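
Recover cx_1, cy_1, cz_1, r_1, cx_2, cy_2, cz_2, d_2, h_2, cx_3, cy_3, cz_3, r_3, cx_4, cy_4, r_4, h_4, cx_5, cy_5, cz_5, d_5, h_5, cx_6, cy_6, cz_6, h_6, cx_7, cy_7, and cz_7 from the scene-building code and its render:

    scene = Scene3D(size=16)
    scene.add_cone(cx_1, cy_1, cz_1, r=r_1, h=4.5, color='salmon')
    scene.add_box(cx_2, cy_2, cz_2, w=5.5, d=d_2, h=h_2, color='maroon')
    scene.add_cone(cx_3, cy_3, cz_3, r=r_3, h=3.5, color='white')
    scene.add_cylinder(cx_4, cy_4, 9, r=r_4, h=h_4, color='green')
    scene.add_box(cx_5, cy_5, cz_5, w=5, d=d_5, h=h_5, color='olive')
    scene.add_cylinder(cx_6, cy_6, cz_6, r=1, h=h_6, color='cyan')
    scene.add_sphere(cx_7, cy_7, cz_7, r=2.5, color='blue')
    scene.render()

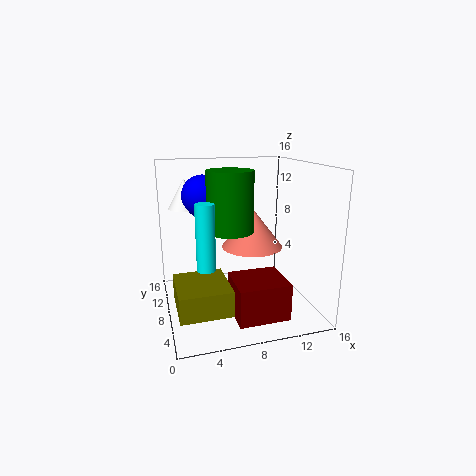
cx_1 = 10, cy_1 = 9, cz_1 = 6.5, r_1 = 3.5, cx_2 = 6.5, cy_2 = 2, cz_2 = 0.5, d_2 = 5, h_2 = 4, cx_3 = 3, cy_3 = 13.5, cz_3 = 10.5, r_3 = 2, cx_4 = 7, cy_4 = 7.5, r_4 = 2.5, h_4 = 6.5, cx_5 = 0.5, cy_5 = 0.5, cz_5 = 3, d_5 = 5.5, h_5 = 2.5, cx_6 = 4, cy_6 = 6, cz_6 = 4.5, h_6 = 8, cx_7 = 5, cy_7 = 12.5, cz_7 = 12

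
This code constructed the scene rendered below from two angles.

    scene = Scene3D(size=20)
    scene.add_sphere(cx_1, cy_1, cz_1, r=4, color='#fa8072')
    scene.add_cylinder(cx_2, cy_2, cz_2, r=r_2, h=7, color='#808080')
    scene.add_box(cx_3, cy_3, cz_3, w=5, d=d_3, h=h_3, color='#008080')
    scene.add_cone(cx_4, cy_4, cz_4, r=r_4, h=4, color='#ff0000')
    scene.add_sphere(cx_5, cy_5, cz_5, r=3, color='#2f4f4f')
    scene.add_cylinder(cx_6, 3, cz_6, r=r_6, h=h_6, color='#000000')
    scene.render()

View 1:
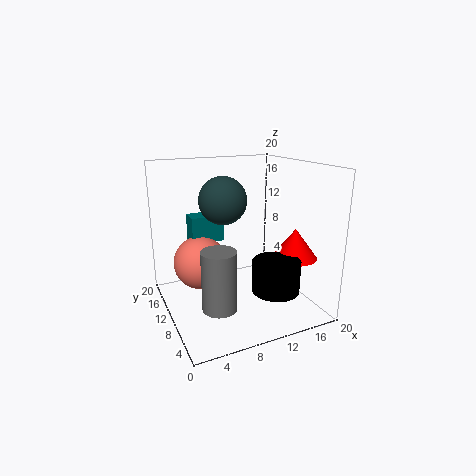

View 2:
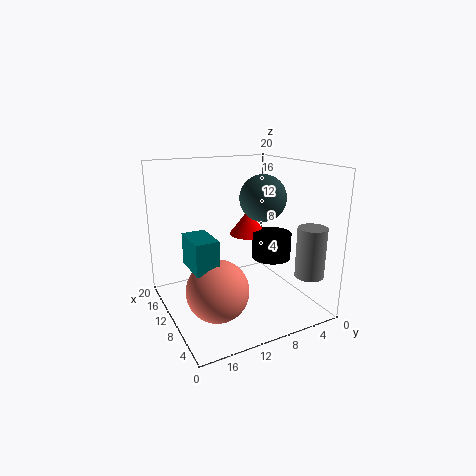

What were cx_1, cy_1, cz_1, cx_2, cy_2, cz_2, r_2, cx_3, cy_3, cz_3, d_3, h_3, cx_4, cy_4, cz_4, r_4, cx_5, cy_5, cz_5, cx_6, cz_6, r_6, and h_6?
cx_1 = 6; cy_1 = 15; cz_1 = 5; cx_2 = 4; cy_2 = 2; cz_2 = 5; r_2 = 2; cx_3 = 5; cy_3 = 15; cz_3 = 8; d_3 = 3; h_3 = 4; cx_4 = 16; cy_4 = 5; cz_4 = 8; r_4 = 3; cx_5 = 7; cy_5 = 8; cz_5 = 16; cx_6 = 12; cz_6 = 5; r_6 = 3; h_6 = 4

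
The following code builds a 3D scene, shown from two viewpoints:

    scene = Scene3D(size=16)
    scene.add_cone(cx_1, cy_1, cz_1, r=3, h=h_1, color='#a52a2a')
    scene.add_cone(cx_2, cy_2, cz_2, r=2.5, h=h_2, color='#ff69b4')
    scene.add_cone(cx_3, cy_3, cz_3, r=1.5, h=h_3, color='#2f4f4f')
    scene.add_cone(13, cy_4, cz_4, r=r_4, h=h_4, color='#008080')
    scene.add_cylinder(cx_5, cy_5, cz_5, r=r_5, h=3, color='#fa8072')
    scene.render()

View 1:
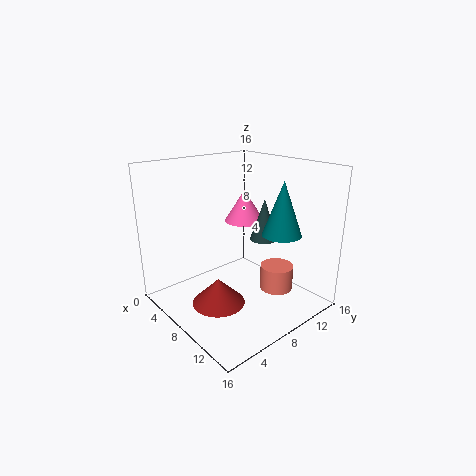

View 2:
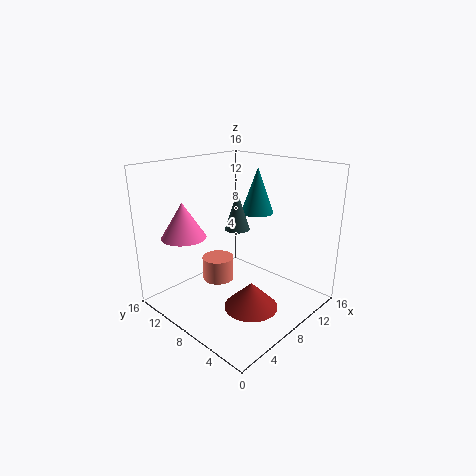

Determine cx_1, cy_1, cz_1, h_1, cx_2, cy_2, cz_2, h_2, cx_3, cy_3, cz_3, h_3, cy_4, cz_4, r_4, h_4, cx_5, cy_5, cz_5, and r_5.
cx_1 = 7.5
cy_1 = 5.5
cz_1 = 0.5
h_1 = 3
cx_2 = 4
cy_2 = 12.5
cz_2 = 8
h_2 = 4
cx_3 = 10
cy_3 = 10
cz_3 = 8
h_3 = 4.5
cy_4 = 9.5
cz_4 = 9.5
r_4 = 2
h_4 = 5.5
cx_5 = 9.5
cy_5 = 13
cz_5 = 0.5
r_5 = 2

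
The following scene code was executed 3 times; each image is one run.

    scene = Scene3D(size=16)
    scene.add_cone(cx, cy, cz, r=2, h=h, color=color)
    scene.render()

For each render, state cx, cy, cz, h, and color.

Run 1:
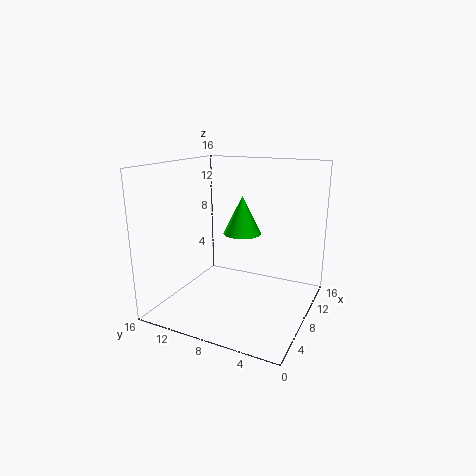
cx = 7, cy = 7, cz = 9, h = 4, color = 'lime'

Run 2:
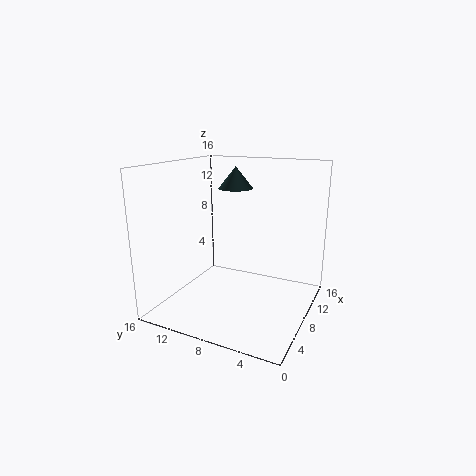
cx = 10.5, cy = 9.5, cz = 13, h = 2.5, color = 'darkslategray'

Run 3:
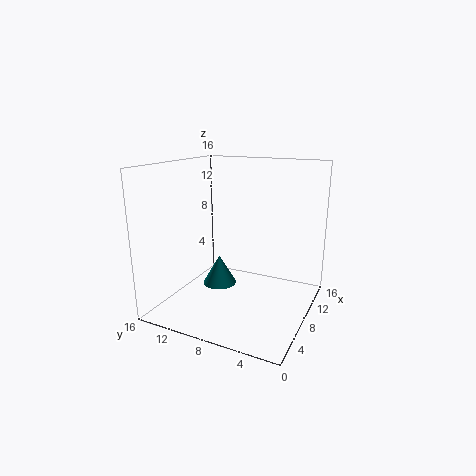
cx = 9, cy = 11, cz = 1.5, h = 3.5, color = 'teal'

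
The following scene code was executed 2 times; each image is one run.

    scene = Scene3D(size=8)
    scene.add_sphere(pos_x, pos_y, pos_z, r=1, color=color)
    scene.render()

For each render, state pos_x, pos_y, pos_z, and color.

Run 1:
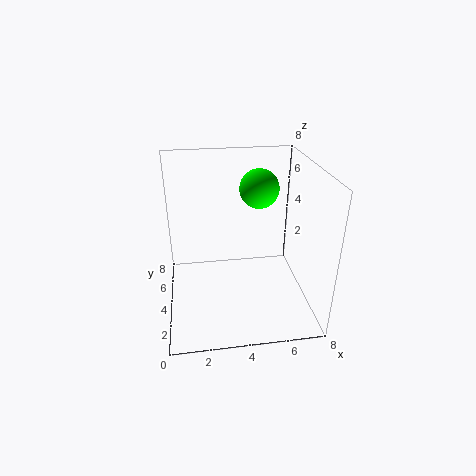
pos_x = 5
pos_y = 3.5
pos_z = 7
color = 'lime'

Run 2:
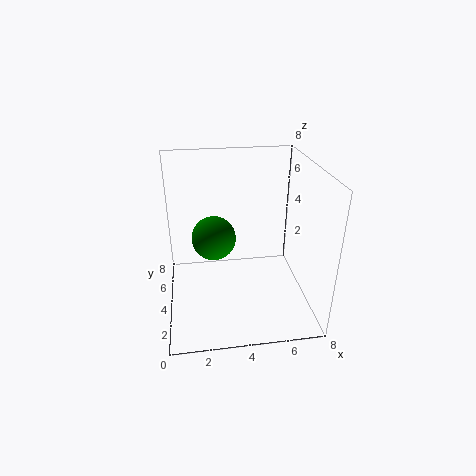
pos_x = 2.5
pos_y = 1.5
pos_z = 5.5
color = 'green'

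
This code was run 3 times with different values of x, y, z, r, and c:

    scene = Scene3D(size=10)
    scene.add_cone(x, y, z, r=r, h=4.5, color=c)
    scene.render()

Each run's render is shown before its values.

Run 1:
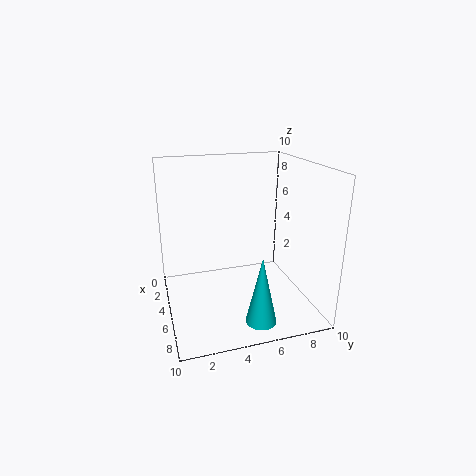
x = 8.5, y = 5.5, z = 0.5, r = 1, c = 'cyan'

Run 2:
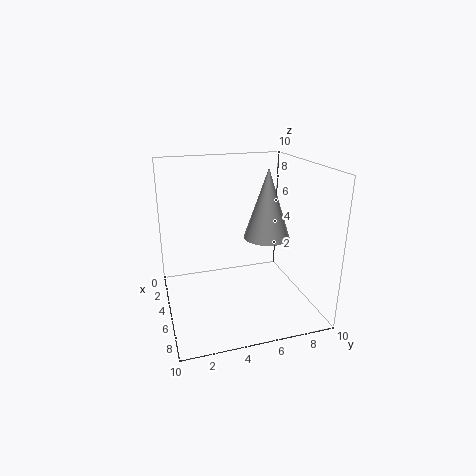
x = 6.5, y = 6.5, z = 5.5, r = 1.5, c = 'lightgray'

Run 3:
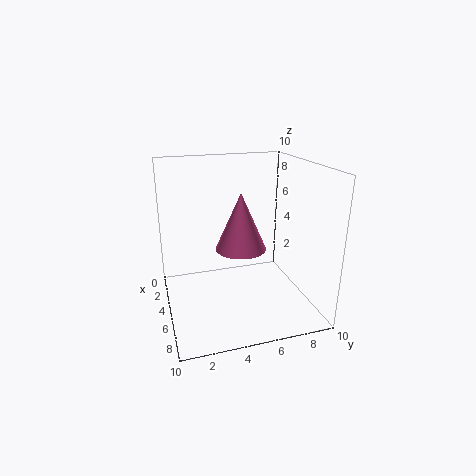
x = 2.5, y = 6, z = 3, r = 2, c = 'hotpink'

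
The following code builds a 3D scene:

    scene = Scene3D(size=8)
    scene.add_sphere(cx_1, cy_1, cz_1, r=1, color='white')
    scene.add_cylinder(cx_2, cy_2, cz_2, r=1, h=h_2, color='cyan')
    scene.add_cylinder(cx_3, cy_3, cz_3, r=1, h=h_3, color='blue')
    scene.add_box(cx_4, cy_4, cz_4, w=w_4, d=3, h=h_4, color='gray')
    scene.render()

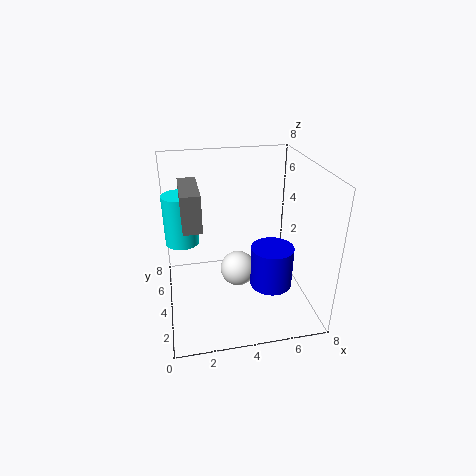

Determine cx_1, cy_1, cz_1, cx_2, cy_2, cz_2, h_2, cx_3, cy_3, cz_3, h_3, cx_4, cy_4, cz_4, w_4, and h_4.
cx_1 = 4
cy_1 = 4
cz_1 = 2
cx_2 = 1
cy_2 = 6
cz_2 = 3
h_2 = 3
cx_3 = 5
cy_3 = 1
cz_3 = 3
h_3 = 2
cx_4 = 1
cy_4 = 3
cz_4 = 5
w_4 = 1
h_4 = 2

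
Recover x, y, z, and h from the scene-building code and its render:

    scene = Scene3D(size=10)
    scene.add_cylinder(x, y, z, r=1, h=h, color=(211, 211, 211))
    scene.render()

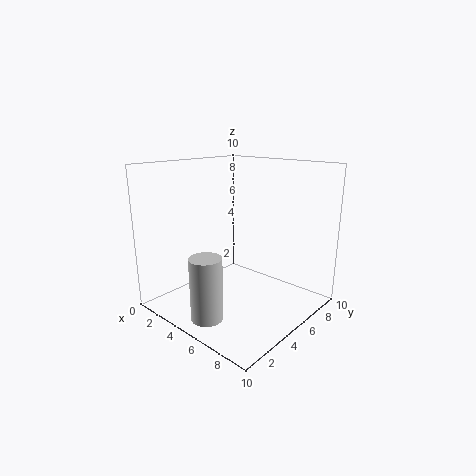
x = 6; y = 1; z = 1; h = 4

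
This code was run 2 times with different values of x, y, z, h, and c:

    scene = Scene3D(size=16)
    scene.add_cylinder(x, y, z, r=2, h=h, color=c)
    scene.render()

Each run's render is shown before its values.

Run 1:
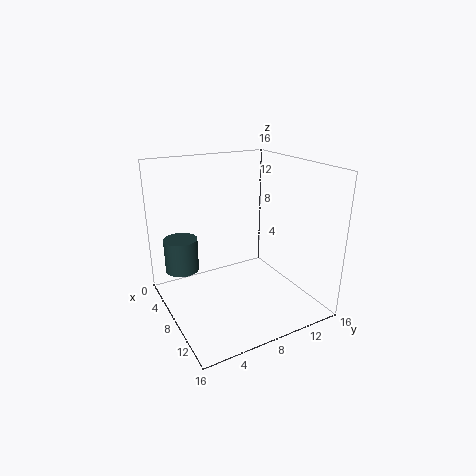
x = 3, y = 3, z = 3, h = 4, c = 'darkslategray'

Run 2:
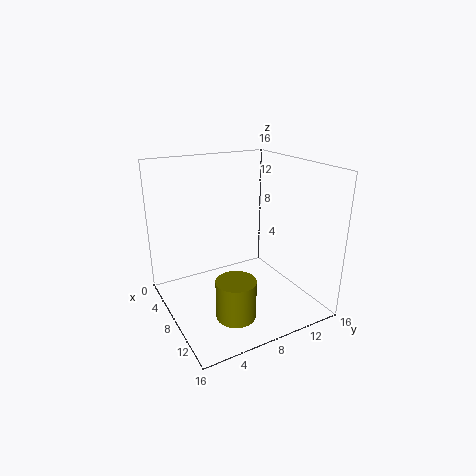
x = 13, y = 5, z = 2, h = 4, c = 'olive'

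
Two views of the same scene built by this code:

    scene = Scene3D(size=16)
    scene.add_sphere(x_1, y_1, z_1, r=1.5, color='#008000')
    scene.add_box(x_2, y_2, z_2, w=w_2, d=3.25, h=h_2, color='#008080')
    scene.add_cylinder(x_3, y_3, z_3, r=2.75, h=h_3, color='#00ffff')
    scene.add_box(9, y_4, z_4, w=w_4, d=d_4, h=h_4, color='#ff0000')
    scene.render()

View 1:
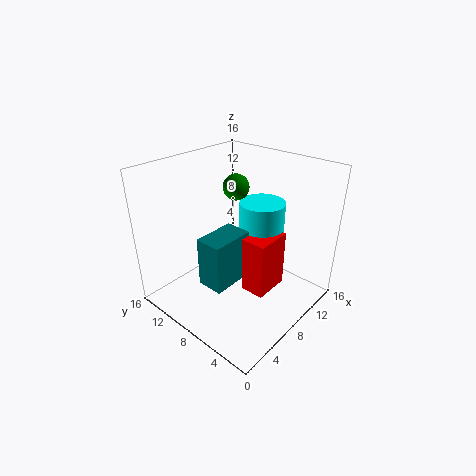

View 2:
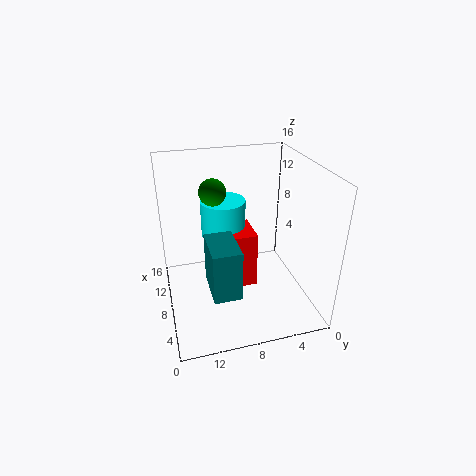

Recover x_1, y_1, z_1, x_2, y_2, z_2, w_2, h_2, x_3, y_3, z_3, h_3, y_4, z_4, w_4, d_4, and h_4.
x_1 = 10.25
y_1 = 10.25
z_1 = 12.75
x_2 = 5
y_2 = 8.25
z_2 = 1.75
w_2 = 5.25
h_2 = 6
x_3 = 13
y_3 = 8.5
z_3 = 6
h_3 = 4.5
y_4 = 5.25
z_4 = 0.25
w_4 = 4.5
d_4 = 3
h_4 = 7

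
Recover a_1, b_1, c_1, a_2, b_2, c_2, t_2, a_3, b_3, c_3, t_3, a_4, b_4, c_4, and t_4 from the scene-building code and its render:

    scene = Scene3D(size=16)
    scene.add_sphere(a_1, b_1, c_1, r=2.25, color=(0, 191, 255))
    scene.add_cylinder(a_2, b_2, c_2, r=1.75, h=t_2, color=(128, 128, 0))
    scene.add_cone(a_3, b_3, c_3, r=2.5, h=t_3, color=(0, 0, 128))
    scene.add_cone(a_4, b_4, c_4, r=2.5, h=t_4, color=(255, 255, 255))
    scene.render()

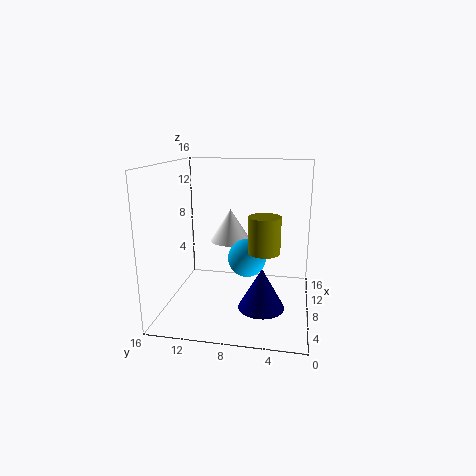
a_1 = 9.75
b_1 = 7.25
c_1 = 5
a_2 = 7.25
b_2 = 5
c_2 = 6.75
t_2 = 4
a_3 = 5.75
b_3 = 5
c_3 = 1
t_3 = 4.5
a_4 = 12.25
b_4 = 9.75
c_4 = 6.25
t_4 = 4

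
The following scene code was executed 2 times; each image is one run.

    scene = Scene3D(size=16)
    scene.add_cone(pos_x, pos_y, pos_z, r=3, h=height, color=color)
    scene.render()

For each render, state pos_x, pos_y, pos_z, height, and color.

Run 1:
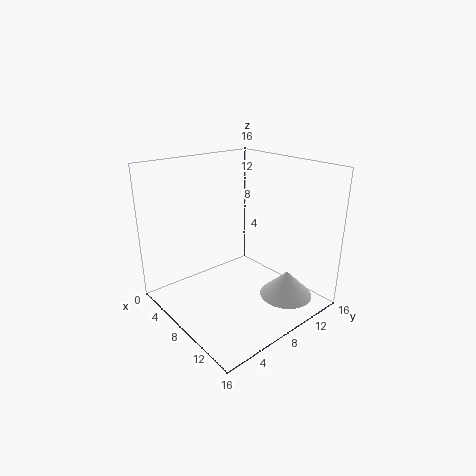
pos_x = 12, pos_y = 12, pos_z = 1, height = 3, color = 'lightgray'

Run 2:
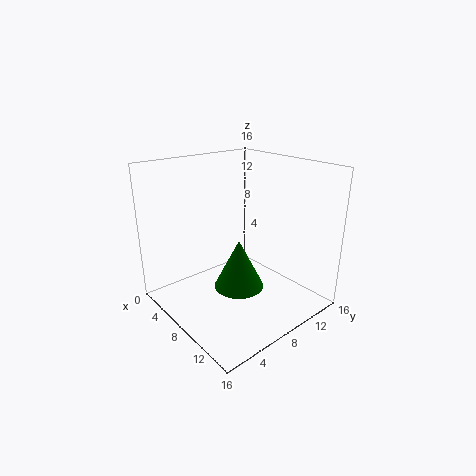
pos_x = 7, pos_y = 9, pos_z = 1, height = 6, color = 'green'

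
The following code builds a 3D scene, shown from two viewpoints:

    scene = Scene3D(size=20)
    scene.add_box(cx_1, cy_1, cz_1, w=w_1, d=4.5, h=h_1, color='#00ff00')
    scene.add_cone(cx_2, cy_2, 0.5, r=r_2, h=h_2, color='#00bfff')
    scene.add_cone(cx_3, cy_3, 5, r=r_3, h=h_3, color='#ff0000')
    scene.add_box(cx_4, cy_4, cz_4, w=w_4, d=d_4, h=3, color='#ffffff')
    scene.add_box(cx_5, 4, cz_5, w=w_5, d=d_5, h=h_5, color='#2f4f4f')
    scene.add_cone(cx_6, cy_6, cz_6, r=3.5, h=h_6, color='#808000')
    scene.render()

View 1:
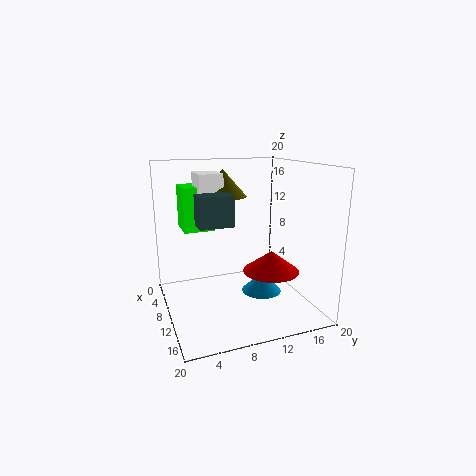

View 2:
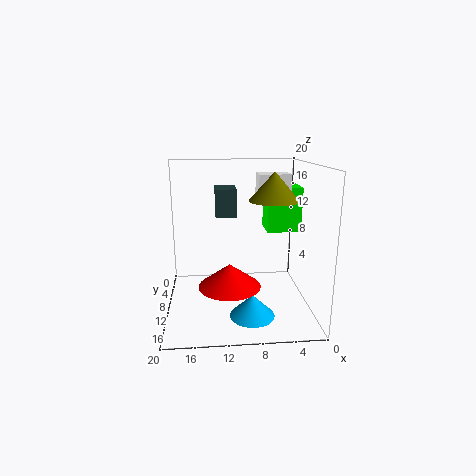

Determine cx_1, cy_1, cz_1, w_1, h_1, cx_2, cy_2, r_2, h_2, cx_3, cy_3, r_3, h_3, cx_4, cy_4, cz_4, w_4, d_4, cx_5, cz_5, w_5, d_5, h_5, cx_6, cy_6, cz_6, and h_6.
cx_1 = 0.5, cy_1 = 3.5, cz_1 = 10, w_1 = 5, h_1 = 6.5, cx_2 = 8.5, cy_2 = 14.5, r_2 = 3, h_2 = 3, cx_3 = 11.5, cy_3 = 14.5, r_3 = 4, h_3 = 3, cx_4 = 2.5, cy_4 = 5.5, cz_4 = 15.5, w_4 = 4.5, d_4 = 3.5, cx_5 = 10, cz_5 = 12.5, w_5 = 3, d_5 = 4.5, h_5 = 4, cx_6 = 5, cy_6 = 9.5, cz_6 = 15, h_6 = 4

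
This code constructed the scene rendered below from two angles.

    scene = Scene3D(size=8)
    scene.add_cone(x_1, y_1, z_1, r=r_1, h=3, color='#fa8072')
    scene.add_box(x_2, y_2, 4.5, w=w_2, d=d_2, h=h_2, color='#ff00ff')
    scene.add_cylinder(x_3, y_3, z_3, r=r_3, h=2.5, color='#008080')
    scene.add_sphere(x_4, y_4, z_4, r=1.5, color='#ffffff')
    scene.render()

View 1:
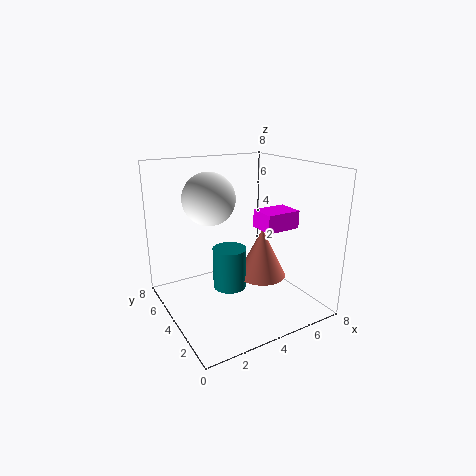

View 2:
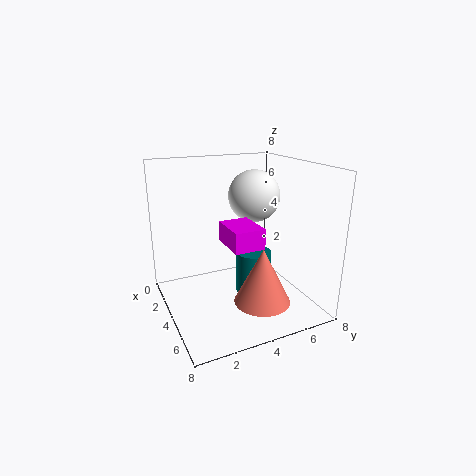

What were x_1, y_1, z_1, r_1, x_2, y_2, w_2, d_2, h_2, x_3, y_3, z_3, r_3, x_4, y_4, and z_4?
x_1 = 6
y_1 = 4.5
z_1 = 1
r_1 = 1.5
x_2 = 5
y_2 = 2.5
w_2 = 2
d_2 = 1.5
h_2 = 1
x_3 = 4
y_3 = 5
z_3 = 0.5
r_3 = 1
x_4 = 3
y_4 = 5.5
z_4 = 6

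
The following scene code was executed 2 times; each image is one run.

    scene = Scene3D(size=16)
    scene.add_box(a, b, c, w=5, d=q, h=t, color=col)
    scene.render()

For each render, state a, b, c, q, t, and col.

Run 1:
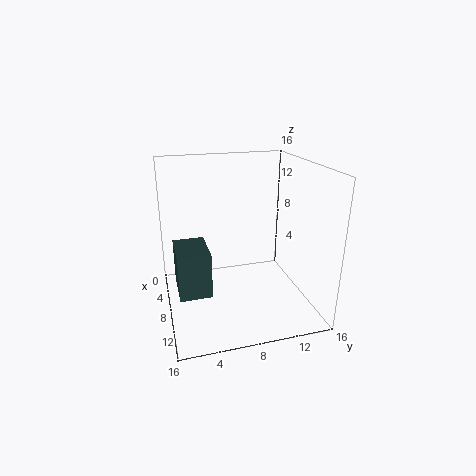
a = 5.5, b = 1, c = 2.5, q = 3.5, t = 5, col = 'darkslategray'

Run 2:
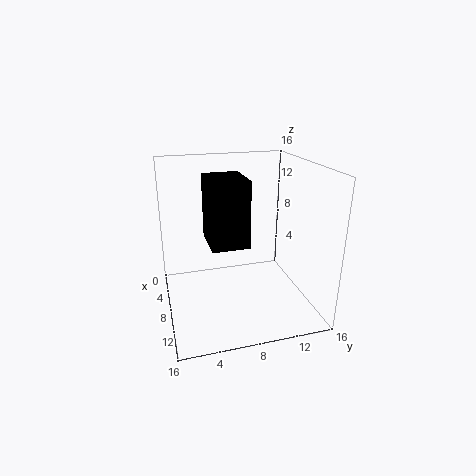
a = 6, b = 4.5, c = 8, q = 4, t = 7, col = 'black'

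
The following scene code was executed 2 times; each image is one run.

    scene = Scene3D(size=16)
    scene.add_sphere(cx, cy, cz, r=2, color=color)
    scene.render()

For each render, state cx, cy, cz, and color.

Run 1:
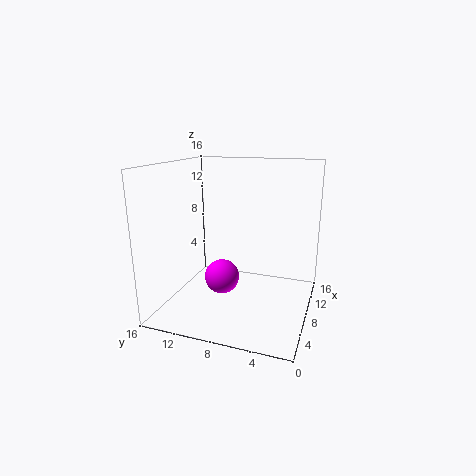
cx = 8, cy = 10, cz = 3, color = 'magenta'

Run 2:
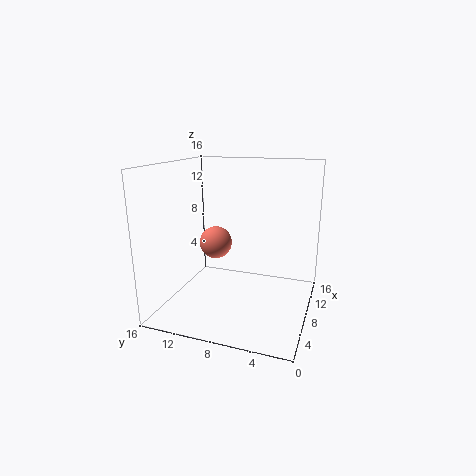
cx = 11, cy = 12, cz = 6, color = 'salmon'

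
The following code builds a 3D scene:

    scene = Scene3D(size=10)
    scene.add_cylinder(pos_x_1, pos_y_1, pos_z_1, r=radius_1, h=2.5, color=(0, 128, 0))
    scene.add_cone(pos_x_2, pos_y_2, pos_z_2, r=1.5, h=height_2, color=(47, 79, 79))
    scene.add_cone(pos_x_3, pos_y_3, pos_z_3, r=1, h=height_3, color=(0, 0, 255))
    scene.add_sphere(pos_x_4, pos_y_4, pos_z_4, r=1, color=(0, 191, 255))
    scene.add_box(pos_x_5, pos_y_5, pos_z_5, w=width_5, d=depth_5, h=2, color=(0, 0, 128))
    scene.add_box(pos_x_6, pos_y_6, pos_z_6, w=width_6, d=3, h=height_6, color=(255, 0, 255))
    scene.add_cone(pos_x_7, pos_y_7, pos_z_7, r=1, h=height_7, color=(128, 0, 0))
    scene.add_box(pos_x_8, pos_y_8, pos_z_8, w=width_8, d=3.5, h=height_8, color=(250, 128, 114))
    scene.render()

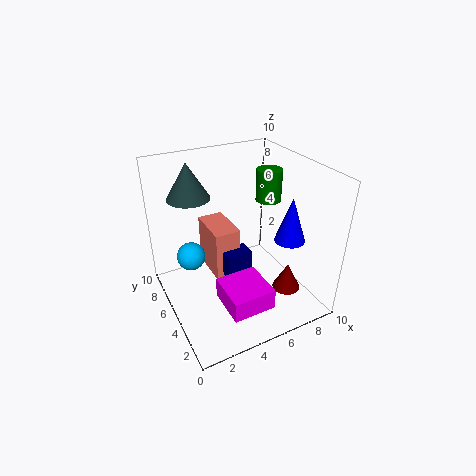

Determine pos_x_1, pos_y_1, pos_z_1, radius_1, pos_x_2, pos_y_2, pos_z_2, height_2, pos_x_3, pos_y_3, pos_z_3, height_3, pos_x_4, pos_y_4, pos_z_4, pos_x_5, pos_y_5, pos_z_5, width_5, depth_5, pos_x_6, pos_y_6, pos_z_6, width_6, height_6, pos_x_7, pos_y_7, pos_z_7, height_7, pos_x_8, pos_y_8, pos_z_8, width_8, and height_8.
pos_x_1 = 9
pos_y_1 = 7.5
pos_z_1 = 6
radius_1 = 1
pos_x_2 = 2.5
pos_y_2 = 7.5
pos_z_2 = 7.5
height_2 = 2.5
pos_x_3 = 7.5
pos_y_3 = 2.5
pos_z_3 = 5.5
height_3 = 3
pos_x_4 = 2
pos_y_4 = 6.5
pos_z_4 = 3.5
pos_x_5 = 4.5
pos_y_5 = 5.5
pos_z_5 = 1
width_5 = 2
depth_5 = 1.5
pos_x_6 = 3
pos_y_6 = 1.5
pos_z_6 = 1
width_6 = 3
height_6 = 1.5
pos_x_7 = 8
pos_y_7 = 3
pos_z_7 = 1
height_7 = 2
pos_x_8 = 4
pos_y_8 = 6.5
pos_z_8 = 0.5
width_8 = 2
height_8 = 4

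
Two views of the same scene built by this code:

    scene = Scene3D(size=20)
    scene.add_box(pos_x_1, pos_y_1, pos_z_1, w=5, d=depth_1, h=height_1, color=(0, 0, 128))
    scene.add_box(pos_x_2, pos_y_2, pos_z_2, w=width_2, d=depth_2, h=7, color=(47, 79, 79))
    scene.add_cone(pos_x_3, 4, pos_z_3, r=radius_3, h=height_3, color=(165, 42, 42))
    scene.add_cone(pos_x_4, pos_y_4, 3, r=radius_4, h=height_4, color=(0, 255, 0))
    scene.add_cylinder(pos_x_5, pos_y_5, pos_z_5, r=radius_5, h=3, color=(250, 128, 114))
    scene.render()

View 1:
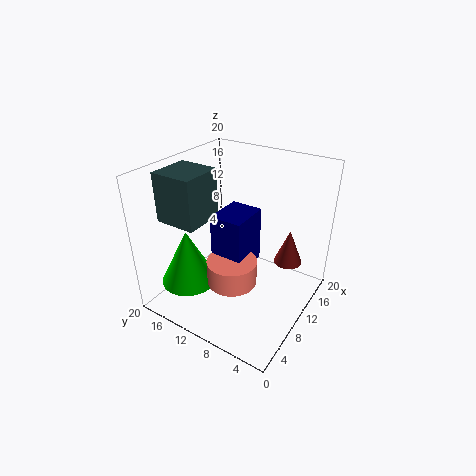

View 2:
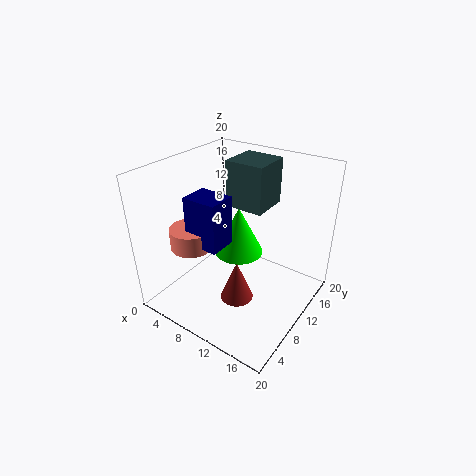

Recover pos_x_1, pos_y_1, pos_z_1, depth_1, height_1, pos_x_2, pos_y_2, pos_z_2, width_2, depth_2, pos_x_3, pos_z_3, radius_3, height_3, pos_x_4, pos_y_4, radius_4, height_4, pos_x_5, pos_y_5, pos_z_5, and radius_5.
pos_x_1 = 4; pos_y_1 = 6; pos_z_1 = 9; depth_1 = 4; height_1 = 7; pos_x_2 = 5; pos_y_2 = 14; pos_z_2 = 12; width_2 = 6; depth_2 = 6; pos_x_3 = 14; pos_z_3 = 6; radius_3 = 2; height_3 = 5; pos_x_4 = 6; pos_y_4 = 16; radius_4 = 4; height_4 = 8; pos_x_5 = 4; pos_y_5 = 7; pos_z_5 = 8; radius_5 = 3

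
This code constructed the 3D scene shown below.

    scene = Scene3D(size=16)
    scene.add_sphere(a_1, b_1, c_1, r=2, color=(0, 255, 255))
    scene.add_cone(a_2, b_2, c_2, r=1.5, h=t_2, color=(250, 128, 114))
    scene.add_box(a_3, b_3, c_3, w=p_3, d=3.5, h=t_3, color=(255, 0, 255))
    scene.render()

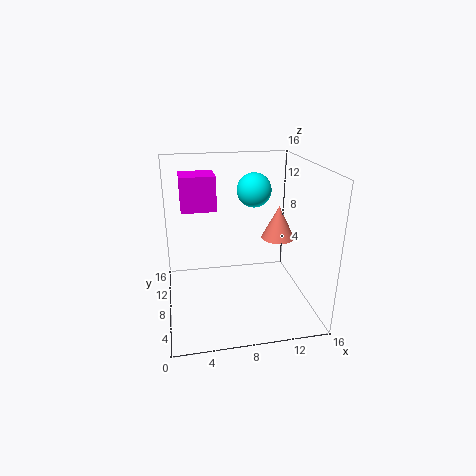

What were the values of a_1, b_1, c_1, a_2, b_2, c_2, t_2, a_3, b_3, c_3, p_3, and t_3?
a_1 = 10.5, b_1 = 11, c_1 = 12.5, a_2 = 10.5, b_2 = 2, c_2 = 10.5, t_2 = 3, a_3 = 2, b_3 = 10, c_3 = 10.5, p_3 = 4, t_3 = 4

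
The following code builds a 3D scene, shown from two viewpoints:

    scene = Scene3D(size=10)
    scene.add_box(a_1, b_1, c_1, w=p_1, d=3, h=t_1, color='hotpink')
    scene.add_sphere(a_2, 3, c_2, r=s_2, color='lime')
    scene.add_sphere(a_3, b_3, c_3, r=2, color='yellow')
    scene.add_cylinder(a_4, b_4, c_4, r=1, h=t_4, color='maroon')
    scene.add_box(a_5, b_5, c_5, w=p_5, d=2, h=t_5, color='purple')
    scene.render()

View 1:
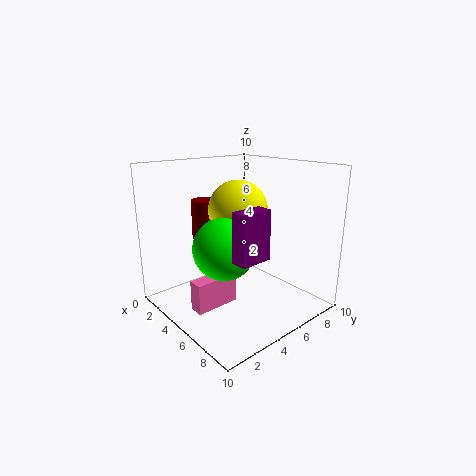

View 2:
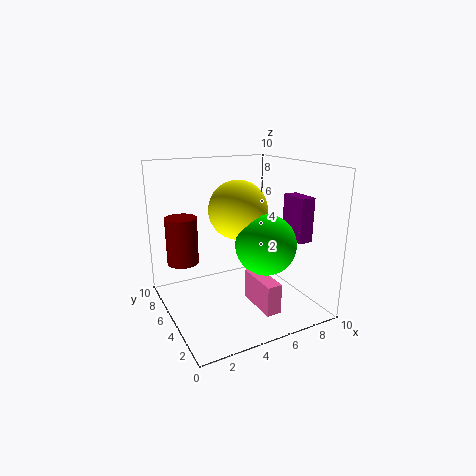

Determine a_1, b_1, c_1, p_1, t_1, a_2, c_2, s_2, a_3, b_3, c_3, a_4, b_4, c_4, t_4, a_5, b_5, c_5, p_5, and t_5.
a_1 = 5, b_1 = 1, c_1 = 1, p_1 = 1, t_1 = 2, a_2 = 6, c_2 = 5, s_2 = 2, a_3 = 5, b_3 = 5, c_3 = 7, a_4 = 1, b_4 = 5, c_4 = 4, t_4 = 3, a_5 = 8, b_5 = 2, c_5 = 5, p_5 = 1, t_5 = 3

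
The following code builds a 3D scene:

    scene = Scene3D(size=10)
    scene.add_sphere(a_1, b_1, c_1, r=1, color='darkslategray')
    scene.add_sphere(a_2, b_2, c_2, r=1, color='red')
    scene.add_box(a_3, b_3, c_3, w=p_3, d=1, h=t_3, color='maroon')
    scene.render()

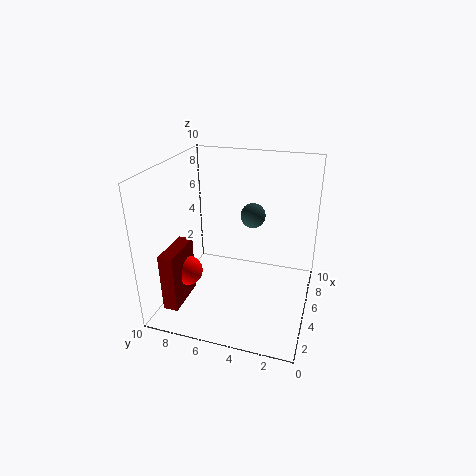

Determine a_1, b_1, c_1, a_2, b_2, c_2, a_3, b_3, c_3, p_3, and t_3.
a_1 = 9, b_1 = 5, c_1 = 5, a_2 = 3, b_2 = 8, c_2 = 3, a_3 = 1, b_3 = 8, c_3 = 1, p_3 = 3, t_3 = 4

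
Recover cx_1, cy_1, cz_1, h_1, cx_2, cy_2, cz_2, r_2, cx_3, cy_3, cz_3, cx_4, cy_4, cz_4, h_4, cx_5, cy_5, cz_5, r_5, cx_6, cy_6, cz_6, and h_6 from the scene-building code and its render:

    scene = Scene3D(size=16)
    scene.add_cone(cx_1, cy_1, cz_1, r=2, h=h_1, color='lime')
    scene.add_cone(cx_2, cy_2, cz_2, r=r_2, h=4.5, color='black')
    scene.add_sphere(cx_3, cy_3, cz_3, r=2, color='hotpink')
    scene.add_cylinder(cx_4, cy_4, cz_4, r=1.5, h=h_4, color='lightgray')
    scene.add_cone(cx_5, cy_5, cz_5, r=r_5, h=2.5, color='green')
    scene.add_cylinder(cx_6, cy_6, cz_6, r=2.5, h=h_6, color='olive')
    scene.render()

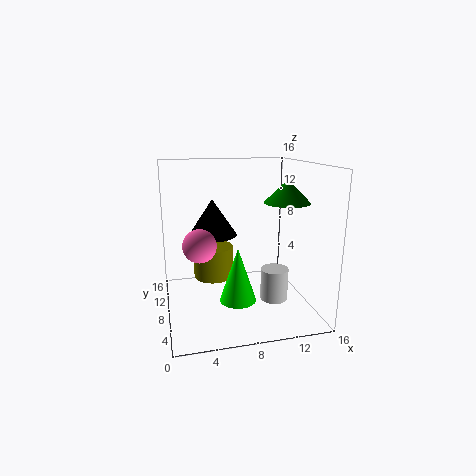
cx_1 = 7.5
cy_1 = 6
cz_1 = 1.5
h_1 = 6
cx_2 = 6
cy_2 = 13
cz_2 = 7
r_2 = 3
cx_3 = 4
cy_3 = 10.5
cz_3 = 6.5
cx_4 = 11.5
cy_4 = 5.5
cz_4 = 1.5
h_4 = 3.5
cx_5 = 13
cy_5 = 6.5
cz_5 = 12
r_5 = 2.5
cx_6 = 6
cy_6 = 13
cz_6 = 1.5
h_6 = 4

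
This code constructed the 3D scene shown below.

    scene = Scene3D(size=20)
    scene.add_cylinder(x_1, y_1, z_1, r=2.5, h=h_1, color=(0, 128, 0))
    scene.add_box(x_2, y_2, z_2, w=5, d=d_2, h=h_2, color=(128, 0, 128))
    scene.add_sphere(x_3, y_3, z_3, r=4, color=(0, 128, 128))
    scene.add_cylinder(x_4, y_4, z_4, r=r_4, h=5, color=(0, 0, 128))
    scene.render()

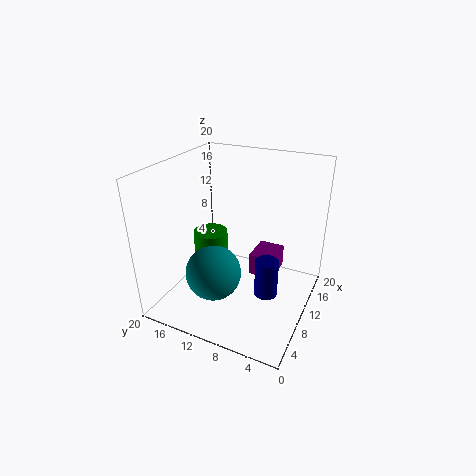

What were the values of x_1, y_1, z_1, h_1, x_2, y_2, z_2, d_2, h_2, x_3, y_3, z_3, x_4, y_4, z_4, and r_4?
x_1 = 11
y_1 = 15
z_1 = 1
h_1 = 8.5
x_2 = 14
y_2 = 6
z_2 = 1.5
d_2 = 4
h_2 = 3.5
x_3 = 8
y_3 = 13
z_3 = 4.5
x_4 = 7
y_4 = 4.5
z_4 = 4.5
r_4 = 1.5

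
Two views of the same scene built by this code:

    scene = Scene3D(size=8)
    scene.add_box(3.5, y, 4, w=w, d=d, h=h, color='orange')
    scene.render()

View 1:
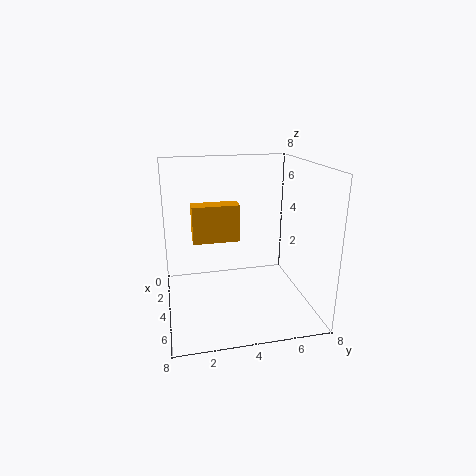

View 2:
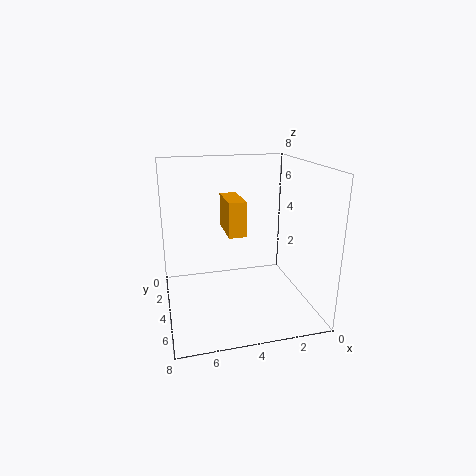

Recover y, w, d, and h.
y = 1.5
w = 1
d = 2.5
h = 2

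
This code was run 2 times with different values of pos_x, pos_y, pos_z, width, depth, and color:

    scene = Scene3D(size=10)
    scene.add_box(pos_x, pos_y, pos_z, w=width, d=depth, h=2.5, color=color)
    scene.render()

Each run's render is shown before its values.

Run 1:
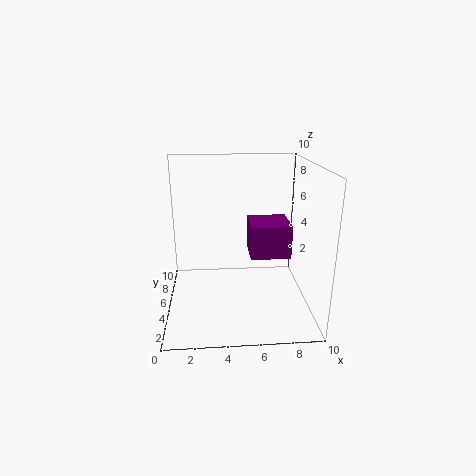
pos_x = 6
pos_y = 5.5
pos_z = 3
width = 3
depth = 3
color = 'purple'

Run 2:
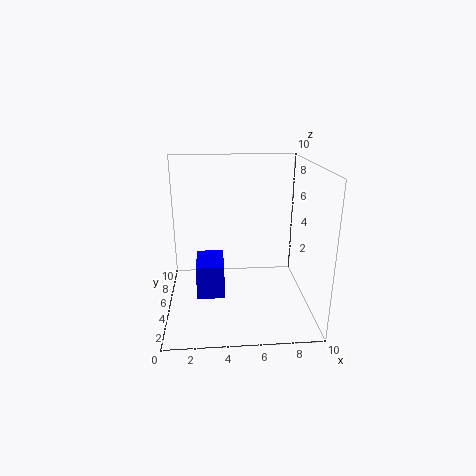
pos_x = 2
pos_y = 4.5
pos_z = 0.5
width = 2
depth = 3
color = 'blue'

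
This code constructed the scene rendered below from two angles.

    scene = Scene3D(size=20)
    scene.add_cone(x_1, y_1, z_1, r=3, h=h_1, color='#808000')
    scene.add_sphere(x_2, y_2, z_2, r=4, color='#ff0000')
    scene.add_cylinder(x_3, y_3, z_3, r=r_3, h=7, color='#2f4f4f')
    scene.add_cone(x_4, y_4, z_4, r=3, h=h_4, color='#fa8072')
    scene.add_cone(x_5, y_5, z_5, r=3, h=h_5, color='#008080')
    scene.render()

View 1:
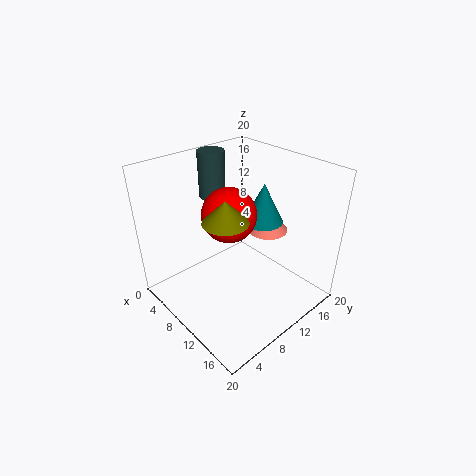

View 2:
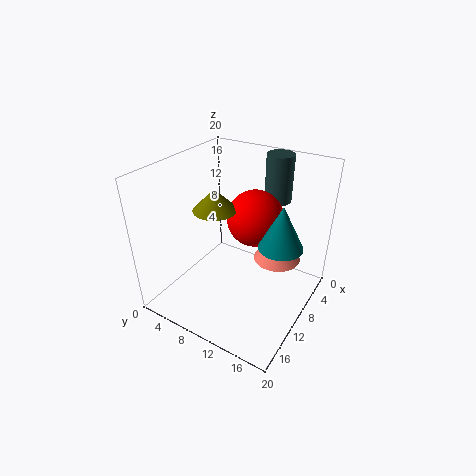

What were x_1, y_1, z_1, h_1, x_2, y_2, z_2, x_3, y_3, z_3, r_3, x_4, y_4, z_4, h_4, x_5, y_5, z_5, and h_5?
x_1 = 11
y_1 = 7
z_1 = 14
h_1 = 3
x_2 = 7
y_2 = 11
z_2 = 12
x_3 = 2
y_3 = 12
z_3 = 13
r_3 = 2
x_4 = 10
y_4 = 16
z_4 = 9
h_4 = 3
x_5 = 9
y_5 = 16
z_5 = 10
h_5 = 6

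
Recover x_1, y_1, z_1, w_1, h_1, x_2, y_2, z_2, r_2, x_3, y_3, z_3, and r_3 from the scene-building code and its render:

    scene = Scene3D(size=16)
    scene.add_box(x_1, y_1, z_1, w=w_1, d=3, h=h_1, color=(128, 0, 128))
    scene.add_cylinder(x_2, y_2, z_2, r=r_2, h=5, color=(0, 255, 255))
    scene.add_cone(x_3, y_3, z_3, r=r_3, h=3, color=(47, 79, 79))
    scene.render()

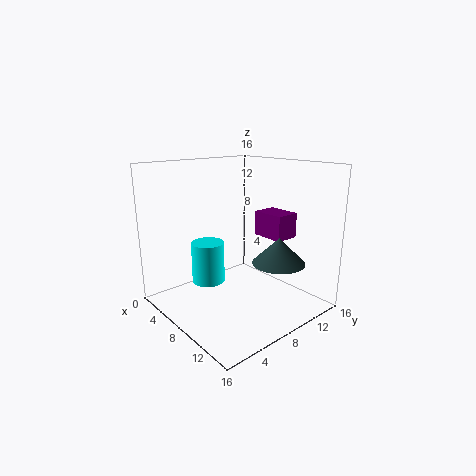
x_1 = 6; y_1 = 12.5; z_1 = 7; w_1 = 4; h_1 = 3; x_2 = 3.5; y_2 = 7; z_2 = 1.5; r_2 = 2; x_3 = 11; y_3 = 11.5; z_3 = 5; r_3 = 3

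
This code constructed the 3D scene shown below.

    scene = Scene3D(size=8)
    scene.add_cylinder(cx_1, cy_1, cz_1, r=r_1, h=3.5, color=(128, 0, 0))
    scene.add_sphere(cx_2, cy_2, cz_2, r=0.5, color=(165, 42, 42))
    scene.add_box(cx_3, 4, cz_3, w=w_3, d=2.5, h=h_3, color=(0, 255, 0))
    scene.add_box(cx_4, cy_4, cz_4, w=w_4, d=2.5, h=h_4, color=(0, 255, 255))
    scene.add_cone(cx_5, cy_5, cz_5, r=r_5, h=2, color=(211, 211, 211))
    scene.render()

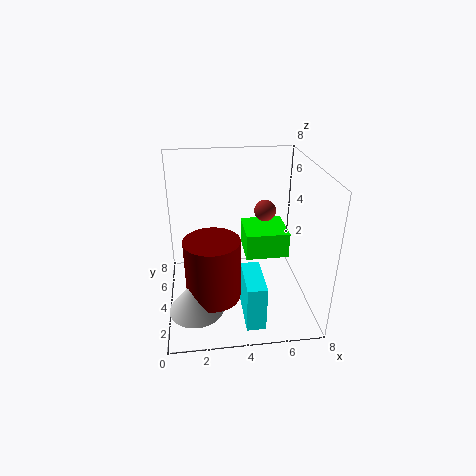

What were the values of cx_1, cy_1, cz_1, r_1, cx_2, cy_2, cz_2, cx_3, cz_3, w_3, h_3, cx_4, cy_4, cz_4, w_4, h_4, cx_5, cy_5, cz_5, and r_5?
cx_1 = 2.5, cy_1 = 3, cz_1 = 1, r_1 = 1.5, cx_2 = 5, cy_2 = 2, cz_2 = 6.5, cx_3 = 4.5, cz_3 = 2.5, w_3 = 2.5, h_3 = 1.5, cx_4 = 4, cy_4 = 0.5, cz_4 = 0.5, w_4 = 1, h_4 = 2.5, cx_5 = 1.5, cy_5 = 2.5, cz_5 = 0.5, r_5 = 1.5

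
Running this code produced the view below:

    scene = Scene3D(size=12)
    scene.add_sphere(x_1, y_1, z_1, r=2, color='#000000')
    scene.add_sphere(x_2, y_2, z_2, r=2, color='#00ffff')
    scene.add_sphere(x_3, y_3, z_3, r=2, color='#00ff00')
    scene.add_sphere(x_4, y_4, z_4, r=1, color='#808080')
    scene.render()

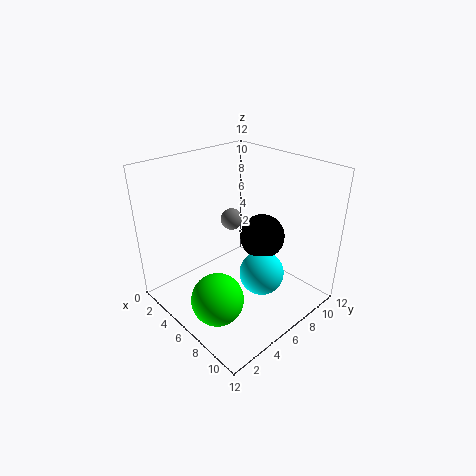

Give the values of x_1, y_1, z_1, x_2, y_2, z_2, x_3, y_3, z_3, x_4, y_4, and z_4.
x_1 = 6
y_1 = 9
z_1 = 5
x_2 = 7
y_2 = 8
z_2 = 2
x_3 = 8
y_3 = 2
z_3 = 3
x_4 = 3
y_4 = 8
z_4 = 6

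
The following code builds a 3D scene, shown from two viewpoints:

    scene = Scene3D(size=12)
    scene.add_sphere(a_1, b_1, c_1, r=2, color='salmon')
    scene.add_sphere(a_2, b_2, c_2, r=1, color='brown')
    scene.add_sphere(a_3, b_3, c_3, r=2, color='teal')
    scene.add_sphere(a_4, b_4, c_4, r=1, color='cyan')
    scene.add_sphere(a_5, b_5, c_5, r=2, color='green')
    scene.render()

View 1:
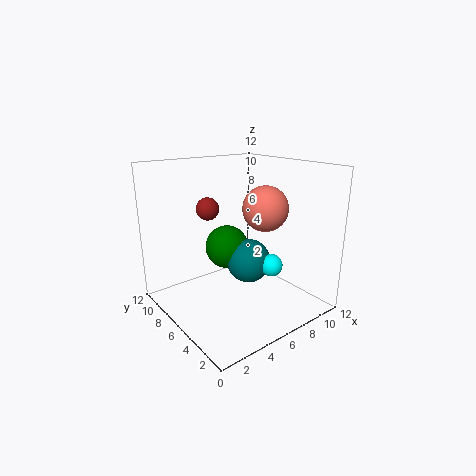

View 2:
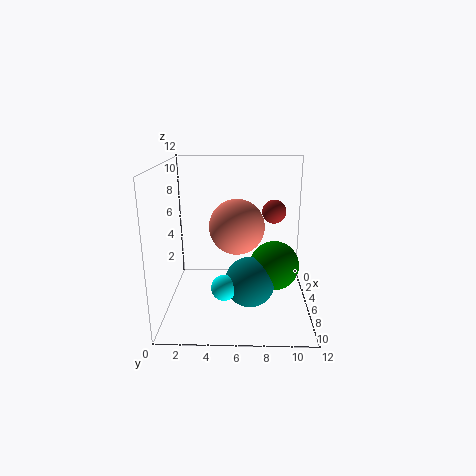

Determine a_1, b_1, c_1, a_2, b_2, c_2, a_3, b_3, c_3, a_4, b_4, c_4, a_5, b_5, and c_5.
a_1 = 9, b_1 = 6, c_1 = 8, a_2 = 5, b_2 = 9, c_2 = 8, a_3 = 8, b_3 = 7, c_3 = 3, a_4 = 9, b_4 = 5, c_4 = 3, a_5 = 7, b_5 = 9, c_5 = 4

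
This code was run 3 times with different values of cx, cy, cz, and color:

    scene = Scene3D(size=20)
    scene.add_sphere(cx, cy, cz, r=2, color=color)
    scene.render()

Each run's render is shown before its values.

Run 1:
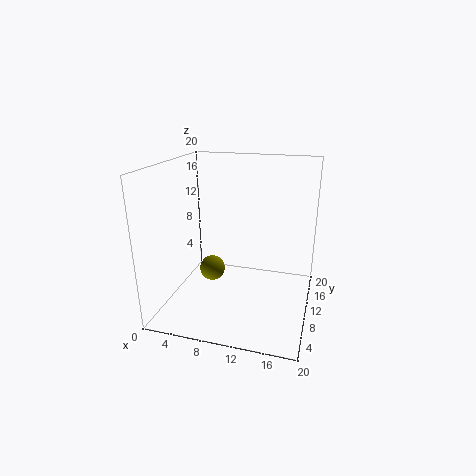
cx = 4.5
cy = 14
cz = 2.5
color = 'olive'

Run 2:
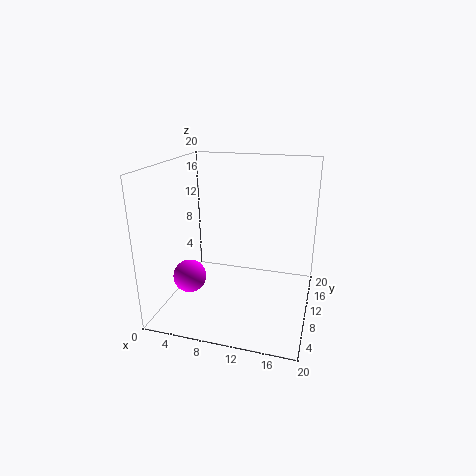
cx = 6
cy = 2.5
cz = 7.5
color = 'magenta'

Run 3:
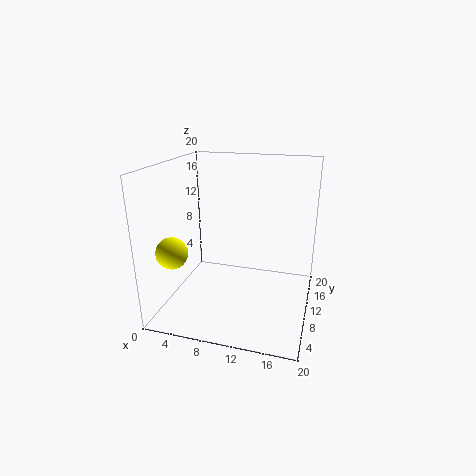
cx = 3.5
cy = 3
cz = 10
color = 'yellow'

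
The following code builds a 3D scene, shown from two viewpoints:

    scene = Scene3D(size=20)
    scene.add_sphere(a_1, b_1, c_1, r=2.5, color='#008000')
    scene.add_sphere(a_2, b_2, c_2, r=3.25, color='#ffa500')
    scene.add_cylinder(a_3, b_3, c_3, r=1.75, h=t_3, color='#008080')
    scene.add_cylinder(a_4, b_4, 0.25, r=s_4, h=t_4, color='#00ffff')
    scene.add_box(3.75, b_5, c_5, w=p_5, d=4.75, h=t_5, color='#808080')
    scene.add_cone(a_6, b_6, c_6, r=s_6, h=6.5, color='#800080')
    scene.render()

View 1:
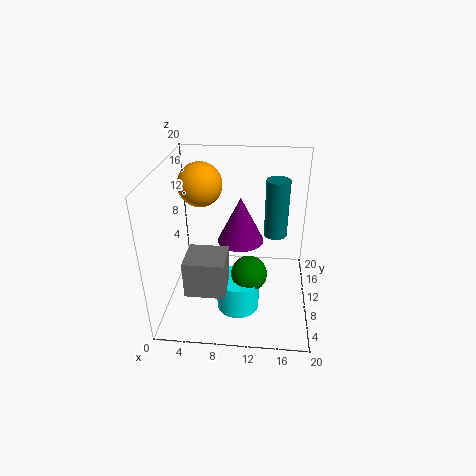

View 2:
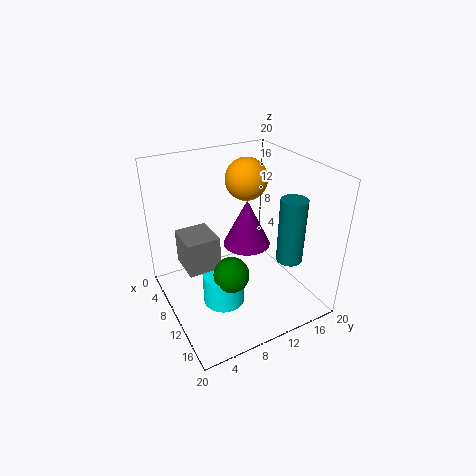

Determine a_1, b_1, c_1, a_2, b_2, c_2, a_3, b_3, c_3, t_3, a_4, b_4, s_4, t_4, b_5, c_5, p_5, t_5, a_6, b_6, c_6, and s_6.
a_1 = 11.75, b_1 = 8, c_1 = 5.5, a_2 = 4, b_2 = 14.75, c_2 = 15.75, a_3 = 15.25, b_3 = 15, c_3 = 8, t_3 = 8.75, a_4 = 10.25, b_4 = 7.5, s_4 = 3, t_4 = 4.75, b_5 = 3, c_5 = 5, p_5 = 5.25, t_5 = 5, a_6 = 10.25, b_6 = 11.25, c_6 = 9, s_6 = 3.25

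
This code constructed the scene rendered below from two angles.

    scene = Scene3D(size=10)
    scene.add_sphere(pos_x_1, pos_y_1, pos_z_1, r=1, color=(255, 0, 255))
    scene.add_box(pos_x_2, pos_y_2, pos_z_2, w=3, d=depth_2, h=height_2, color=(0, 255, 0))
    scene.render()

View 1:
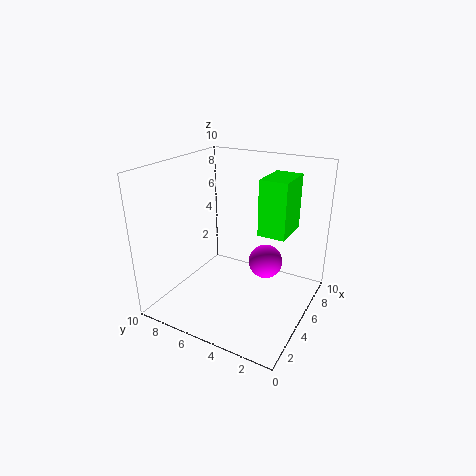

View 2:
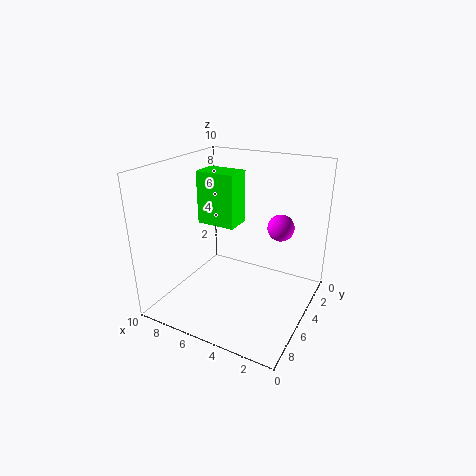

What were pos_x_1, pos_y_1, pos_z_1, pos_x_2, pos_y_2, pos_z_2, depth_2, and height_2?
pos_x_1 = 3
pos_y_1 = 2
pos_z_1 = 5
pos_x_2 = 6
pos_y_2 = 2
pos_z_2 = 5
depth_2 = 2
height_2 = 4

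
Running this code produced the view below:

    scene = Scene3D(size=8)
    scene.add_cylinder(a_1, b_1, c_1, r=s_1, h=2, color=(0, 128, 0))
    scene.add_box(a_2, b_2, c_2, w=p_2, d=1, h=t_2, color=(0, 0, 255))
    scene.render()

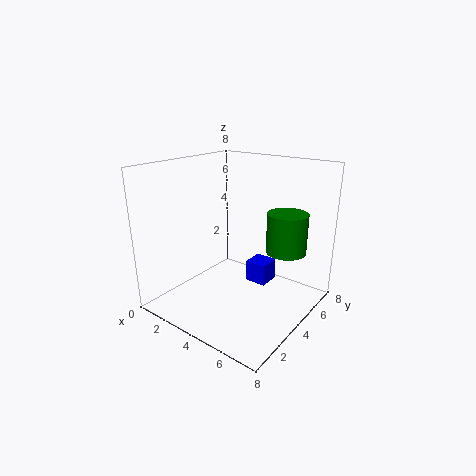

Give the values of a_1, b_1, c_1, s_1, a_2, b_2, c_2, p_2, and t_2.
a_1 = 7, b_1 = 4, c_1 = 4, s_1 = 1, a_2 = 6, b_2 = 2, c_2 = 3, p_2 = 1, t_2 = 1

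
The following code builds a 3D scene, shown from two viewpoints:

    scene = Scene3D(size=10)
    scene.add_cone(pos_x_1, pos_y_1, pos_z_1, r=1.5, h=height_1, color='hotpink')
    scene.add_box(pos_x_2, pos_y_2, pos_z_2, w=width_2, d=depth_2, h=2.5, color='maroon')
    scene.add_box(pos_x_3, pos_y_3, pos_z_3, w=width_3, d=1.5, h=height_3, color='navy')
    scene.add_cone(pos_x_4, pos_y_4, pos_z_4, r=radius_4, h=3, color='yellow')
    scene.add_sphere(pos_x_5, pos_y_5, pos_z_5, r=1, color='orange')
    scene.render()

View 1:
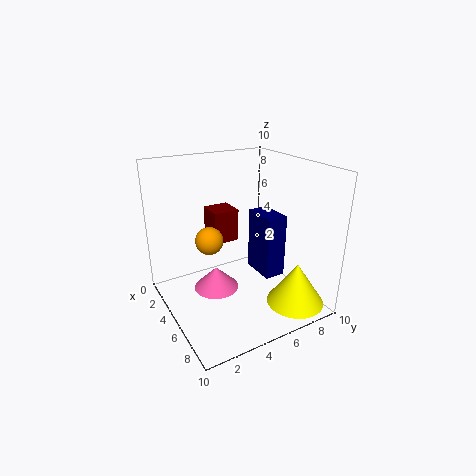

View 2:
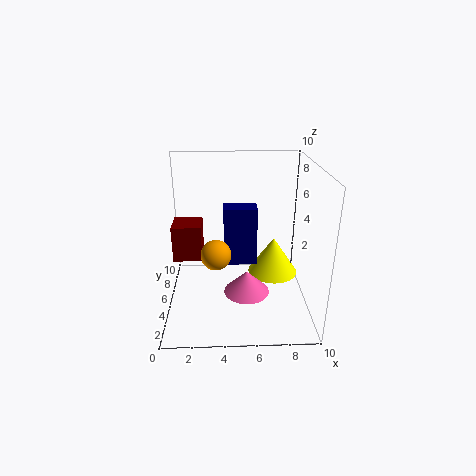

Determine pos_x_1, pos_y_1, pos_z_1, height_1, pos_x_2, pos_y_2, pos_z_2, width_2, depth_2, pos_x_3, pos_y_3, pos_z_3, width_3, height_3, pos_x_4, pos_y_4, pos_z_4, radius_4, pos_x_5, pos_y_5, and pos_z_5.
pos_x_1 = 5.5
pos_y_1 = 3
pos_z_1 = 2
height_1 = 1.5
pos_x_2 = 0.5
pos_y_2 = 4.5
pos_z_2 = 3.5
width_2 = 2
depth_2 = 2
pos_x_3 = 4
pos_y_3 = 6.5
pos_z_3 = 2
width_3 = 2.5
height_3 = 4.5
pos_x_4 = 8
pos_y_4 = 8
pos_z_4 = 0.5
radius_4 = 2
pos_x_5 = 3.5
pos_y_5 = 3.5
pos_z_5 = 4.5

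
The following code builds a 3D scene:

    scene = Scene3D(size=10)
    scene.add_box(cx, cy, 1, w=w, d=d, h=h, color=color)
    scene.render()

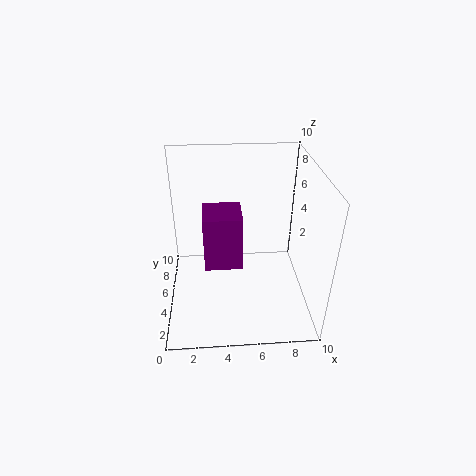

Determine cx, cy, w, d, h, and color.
cx = 2.5
cy = 6.5
w = 3
d = 3
h = 4.5
color = 'purple'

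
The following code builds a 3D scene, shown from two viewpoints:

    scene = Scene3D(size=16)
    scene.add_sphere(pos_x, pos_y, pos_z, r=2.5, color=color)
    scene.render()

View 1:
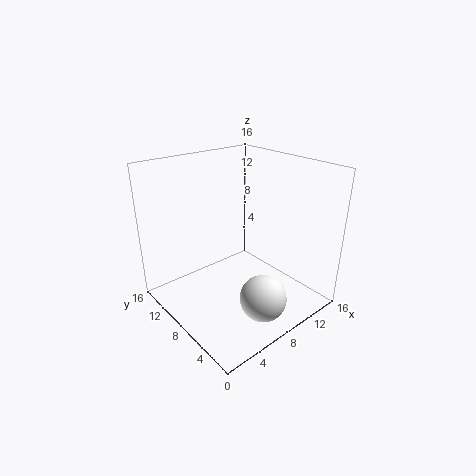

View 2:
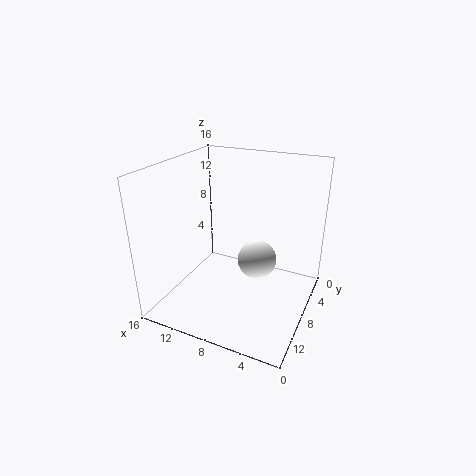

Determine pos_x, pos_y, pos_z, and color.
pos_x = 7.5; pos_y = 3.25; pos_z = 2.75; color = 'white'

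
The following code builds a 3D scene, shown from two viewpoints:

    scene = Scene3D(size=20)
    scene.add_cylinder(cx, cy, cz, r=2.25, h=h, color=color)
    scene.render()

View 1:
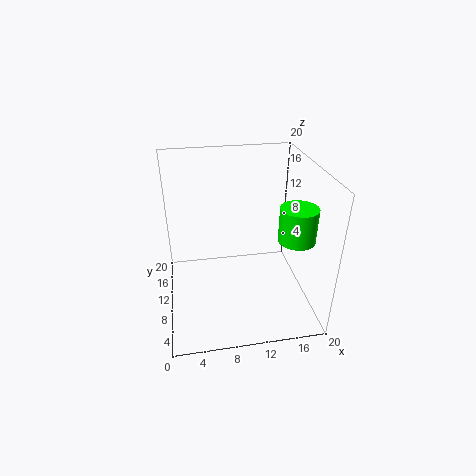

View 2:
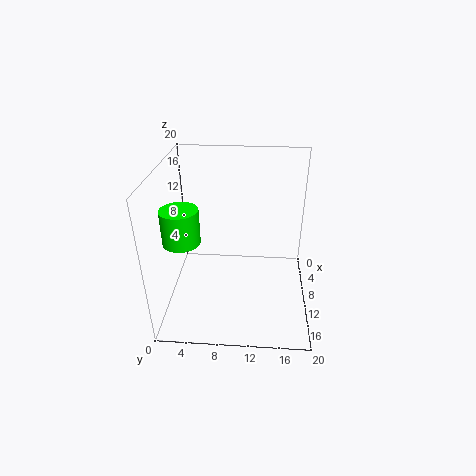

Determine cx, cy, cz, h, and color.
cx = 16
cy = 3.75
cz = 12.75
h = 4.25
color = 'lime'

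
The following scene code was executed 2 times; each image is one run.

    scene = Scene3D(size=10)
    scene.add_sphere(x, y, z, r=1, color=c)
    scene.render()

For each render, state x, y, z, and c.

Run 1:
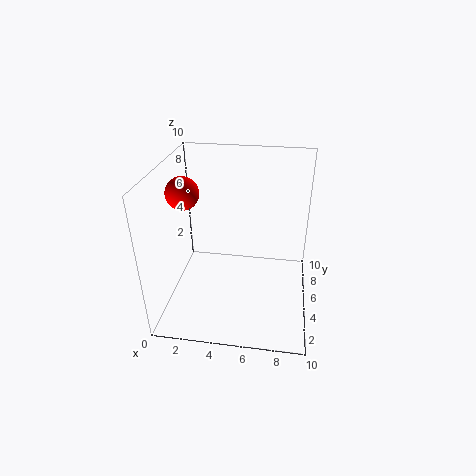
x = 2, y = 3, z = 9, c = 'red'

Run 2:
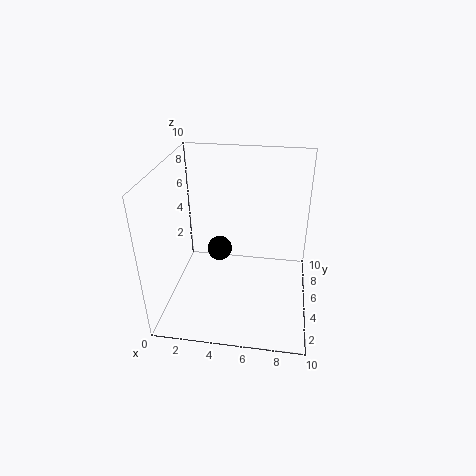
x = 3, y = 8, z = 2, c = 'black'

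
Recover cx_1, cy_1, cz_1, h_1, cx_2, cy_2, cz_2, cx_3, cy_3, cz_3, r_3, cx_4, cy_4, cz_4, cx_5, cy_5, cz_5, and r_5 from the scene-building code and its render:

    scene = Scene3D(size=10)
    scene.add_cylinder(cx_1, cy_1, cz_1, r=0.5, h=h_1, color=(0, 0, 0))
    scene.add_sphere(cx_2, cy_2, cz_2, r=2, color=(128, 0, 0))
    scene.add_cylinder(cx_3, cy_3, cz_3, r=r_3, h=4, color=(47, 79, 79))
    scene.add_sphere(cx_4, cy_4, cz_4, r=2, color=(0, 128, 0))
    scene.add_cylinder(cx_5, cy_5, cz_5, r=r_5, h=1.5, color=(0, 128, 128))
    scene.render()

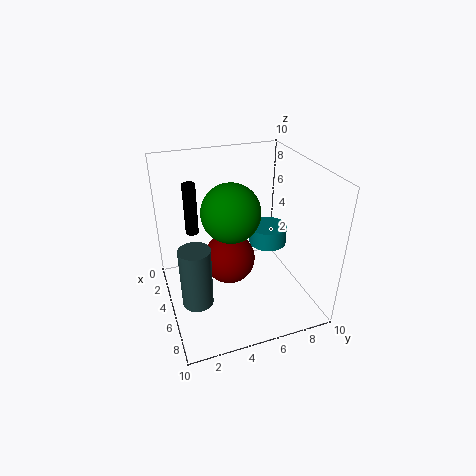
cx_1 = 1.5; cy_1 = 2.5; cz_1 = 4; h_1 = 4; cx_2 = 3; cy_2 = 5; cz_2 = 2; cx_3 = 7; cy_3 = 1.5; cz_3 = 2; r_3 = 1; cx_4 = 5; cy_4 = 4.5; cz_4 = 7; cx_5 = 2.5; cy_5 = 8.5; cz_5 = 2.5; r_5 = 1.5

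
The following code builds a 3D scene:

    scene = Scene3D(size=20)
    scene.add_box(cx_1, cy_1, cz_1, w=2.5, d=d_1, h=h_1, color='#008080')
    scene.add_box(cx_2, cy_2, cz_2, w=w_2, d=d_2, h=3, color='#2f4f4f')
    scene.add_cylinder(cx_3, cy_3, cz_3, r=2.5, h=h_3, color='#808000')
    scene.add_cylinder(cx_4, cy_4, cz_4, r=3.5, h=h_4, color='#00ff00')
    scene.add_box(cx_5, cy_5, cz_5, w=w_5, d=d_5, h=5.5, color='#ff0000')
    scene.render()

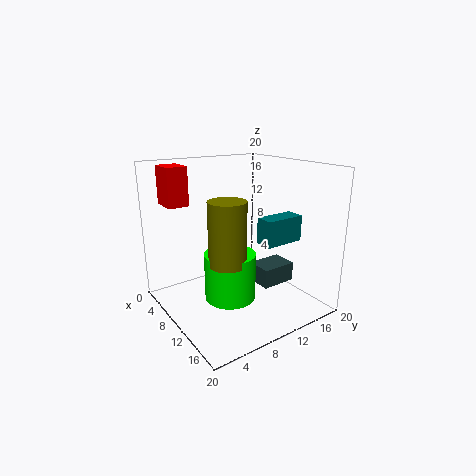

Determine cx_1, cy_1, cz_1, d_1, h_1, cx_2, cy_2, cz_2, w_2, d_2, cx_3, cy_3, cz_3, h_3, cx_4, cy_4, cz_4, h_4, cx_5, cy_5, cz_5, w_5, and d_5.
cx_1 = 13; cy_1 = 11; cz_1 = 10; d_1 = 5.5; h_1 = 3.5; cx_2 = 7; cy_2 = 14.5; cz_2 = 1; w_2 = 4; d_2 = 5.5; cx_3 = 12; cy_3 = 7; cz_3 = 7.5; h_3 = 8.5; cx_4 = 11; cy_4 = 8; cz_4 = 2; h_4 = 6.5; cx_5 = 0.5; cy_5 = 2.5; cz_5 = 14; w_5 = 4; d_5 = 3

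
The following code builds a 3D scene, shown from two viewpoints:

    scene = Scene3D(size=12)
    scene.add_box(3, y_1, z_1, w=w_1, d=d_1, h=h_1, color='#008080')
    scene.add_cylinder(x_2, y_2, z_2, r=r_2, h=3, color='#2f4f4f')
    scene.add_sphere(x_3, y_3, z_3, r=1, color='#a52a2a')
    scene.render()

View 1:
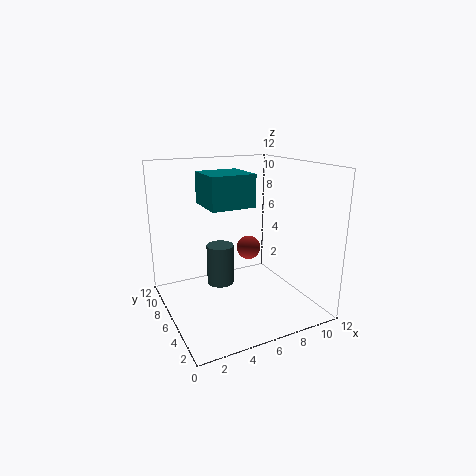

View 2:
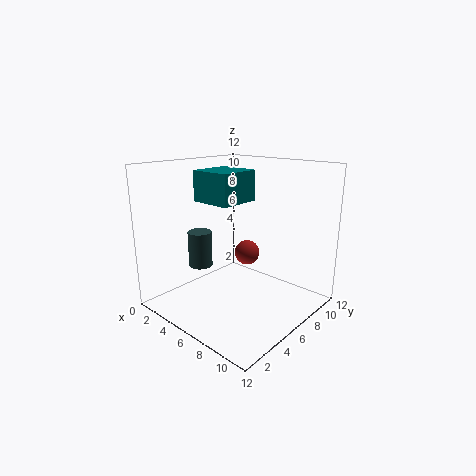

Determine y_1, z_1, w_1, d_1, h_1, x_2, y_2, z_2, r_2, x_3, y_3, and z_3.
y_1 = 4
z_1 = 9
w_1 = 3.5
d_1 = 3.5
h_1 = 2.5
x_2 = 3.5
y_2 = 4
z_2 = 3.5
r_2 = 1
x_3 = 7
y_3 = 6
z_3 = 5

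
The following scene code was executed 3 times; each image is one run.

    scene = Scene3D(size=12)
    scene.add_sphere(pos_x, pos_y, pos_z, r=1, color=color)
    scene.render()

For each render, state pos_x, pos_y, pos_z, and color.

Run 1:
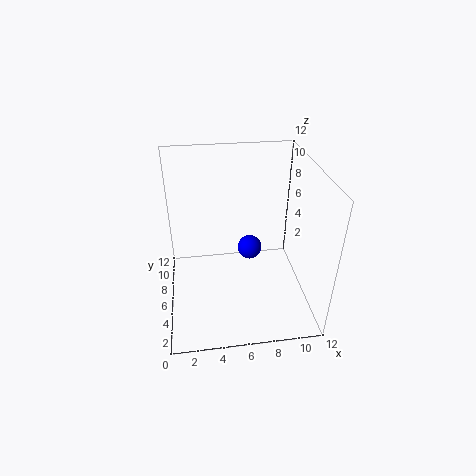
pos_x = 7
pos_y = 6
pos_z = 5
color = 'blue'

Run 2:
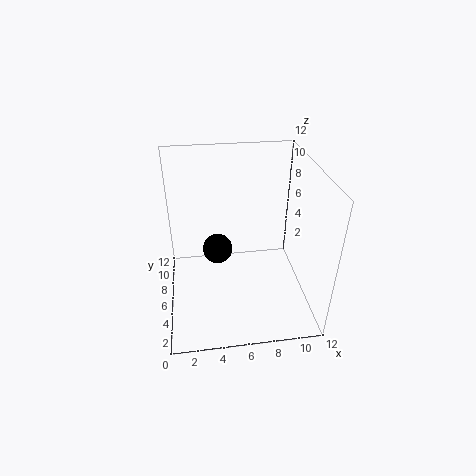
pos_x = 4
pos_y = 2
pos_z = 8
color = 'black'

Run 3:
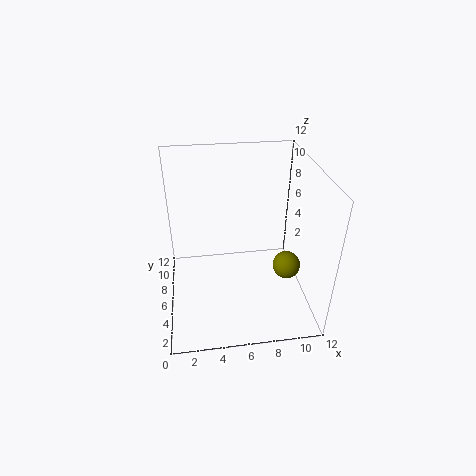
pos_x = 9
pos_y = 2
pos_z = 6
color = 'olive'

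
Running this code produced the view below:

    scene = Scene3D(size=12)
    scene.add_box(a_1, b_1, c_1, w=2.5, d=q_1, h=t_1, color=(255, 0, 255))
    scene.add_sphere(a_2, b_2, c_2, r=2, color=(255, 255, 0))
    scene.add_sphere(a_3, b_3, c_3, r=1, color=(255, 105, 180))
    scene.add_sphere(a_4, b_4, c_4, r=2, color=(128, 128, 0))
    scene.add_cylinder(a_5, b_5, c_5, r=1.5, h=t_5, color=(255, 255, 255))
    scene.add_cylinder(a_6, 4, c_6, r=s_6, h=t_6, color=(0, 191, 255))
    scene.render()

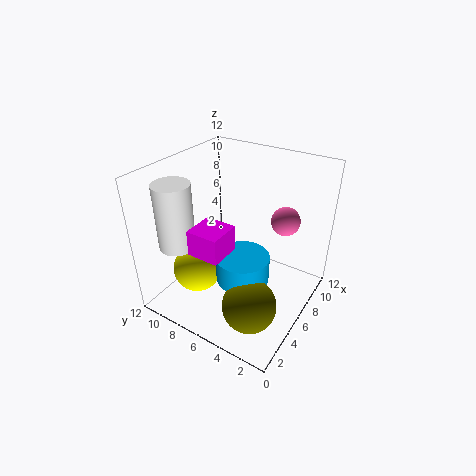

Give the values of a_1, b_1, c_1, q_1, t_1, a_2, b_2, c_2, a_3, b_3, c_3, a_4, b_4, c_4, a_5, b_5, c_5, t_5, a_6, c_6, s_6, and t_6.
a_1 = 1.5, b_1 = 5, c_1 = 6.5, q_1 = 2.5, t_1 = 2, a_2 = 3.5, b_2 = 8.5, c_2 = 3.5, a_3 = 5, b_3 = 1.5, c_3 = 9.5, a_4 = 2, b_4 = 2.5, c_4 = 3.5, a_5 = 3, b_5 = 10, c_5 = 5.5, t_5 = 5.5, a_6 = 3.5, c_6 = 4.5, s_6 = 2, t_6 = 2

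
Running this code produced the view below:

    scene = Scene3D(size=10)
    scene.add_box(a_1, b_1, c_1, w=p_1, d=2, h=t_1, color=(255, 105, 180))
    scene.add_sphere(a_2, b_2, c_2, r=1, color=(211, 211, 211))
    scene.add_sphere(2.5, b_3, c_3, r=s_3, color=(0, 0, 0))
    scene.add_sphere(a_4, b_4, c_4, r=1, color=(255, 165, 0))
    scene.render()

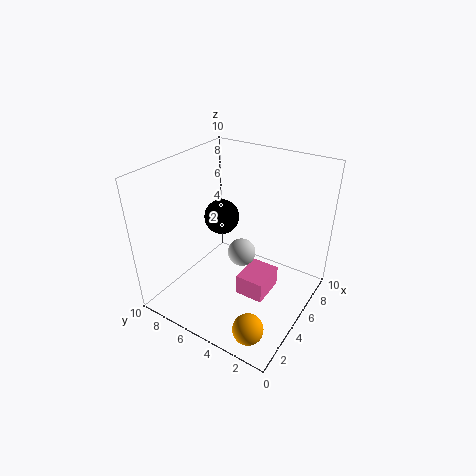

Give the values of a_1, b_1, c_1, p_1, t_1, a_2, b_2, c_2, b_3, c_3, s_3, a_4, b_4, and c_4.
a_1 = 4, b_1 = 2.5, c_1 = 1, p_1 = 2.5, t_1 = 1.5, a_2 = 5.5, b_2 = 5, c_2 = 3.5, b_3 = 4.5, c_3 = 8, s_3 = 1, a_4 = 1.5, b_4 = 2, c_4 = 1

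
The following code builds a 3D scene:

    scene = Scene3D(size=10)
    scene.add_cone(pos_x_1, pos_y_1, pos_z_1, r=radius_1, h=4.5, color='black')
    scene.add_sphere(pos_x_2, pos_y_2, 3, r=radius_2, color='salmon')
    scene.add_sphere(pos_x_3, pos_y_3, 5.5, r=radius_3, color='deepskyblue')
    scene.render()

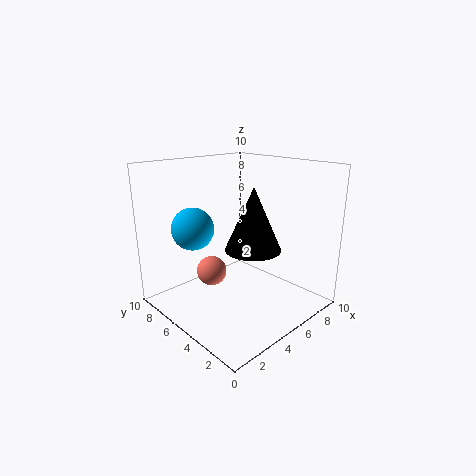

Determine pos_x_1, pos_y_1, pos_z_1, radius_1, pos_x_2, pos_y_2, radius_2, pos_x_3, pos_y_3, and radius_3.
pos_x_1 = 6
pos_y_1 = 4.5
pos_z_1 = 4
radius_1 = 2
pos_x_2 = 3
pos_y_2 = 5.5
radius_2 = 1
pos_x_3 = 3
pos_y_3 = 7.5
radius_3 = 1.5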